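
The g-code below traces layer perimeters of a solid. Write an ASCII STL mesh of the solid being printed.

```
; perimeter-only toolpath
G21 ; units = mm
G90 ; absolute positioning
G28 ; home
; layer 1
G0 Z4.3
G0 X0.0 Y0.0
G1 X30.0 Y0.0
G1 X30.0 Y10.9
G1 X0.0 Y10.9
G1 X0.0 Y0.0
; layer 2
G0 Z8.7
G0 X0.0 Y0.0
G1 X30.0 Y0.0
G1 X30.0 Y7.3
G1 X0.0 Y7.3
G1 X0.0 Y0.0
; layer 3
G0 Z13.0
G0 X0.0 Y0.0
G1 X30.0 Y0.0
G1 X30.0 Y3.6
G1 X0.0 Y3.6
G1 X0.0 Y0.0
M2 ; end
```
solid part
  facet normal 0.0000 0.0000 -1.0000
    outer loop
      vertex 30.0 14.6 0.0
      vertex 30.0 0.0 0.0
      vertex 0.0 0.0 0.0
    endloop
  endfacet
  facet normal 0.0000 0.0000 -1.0000
    outer loop
      vertex 0.0 14.6 0.0
      vertex 30.0 14.6 0.0
      vertex 0.0 0.0 0.0
    endloop
  endfacet
  facet normal 0.0000 -1.0000 0.0000
    outer loop
      vertex 0.0 0.0 0.0
      vertex 30.0 0.0 0.0
      vertex 30.0 0.0 17.3
    endloop
  endfacet
  facet normal 0.0000 -1.0000 0.0000
    outer loop
      vertex 0.0 0.0 0.0
      vertex 30.0 0.0 17.3
      vertex 0.0 0.0 17.3
    endloop
  endfacet
  facet normal 0.0000 0.7642 0.6450
    outer loop
      vertex 0.0 0.0 17.3
      vertex 30.0 0.0 17.3
      vertex 30.0 14.6 0.0
    endloop
  endfacet
  facet normal 0.0000 0.7642 0.6450
    outer loop
      vertex 0.0 0.0 17.3
      vertex 30.0 14.6 0.0
      vertex 0.0 14.6 0.0
    endloop
  endfacet
  facet normal -1.0000 0.0000 0.0000
    outer loop
      vertex 0.0 0.0 17.3
      vertex 0.0 14.6 0.0
      vertex 0.0 0.0 0.0
    endloop
  endfacet
  facet normal 1.0000 0.0000 0.0000
    outer loop
      vertex 30.0 0.0 0.0
      vertex 30.0 14.6 0.0
      vertex 30.0 0.0 17.3
    endloop
  endfacet
endsolid part

The G0 Z moves step by Δz≈4.3 mm. The G1 loops shrink linearly with z, so the solid tapers from its base footprint up to z≈17.3. Closing with a flat bottom cap and the tapered top and triangulating gives 8 facets — a wedge (ramp): 30 × 14.6 mm base, rising to 17.3 mm along the y=0 edge and sloping linearly to z=0 at y=14.6.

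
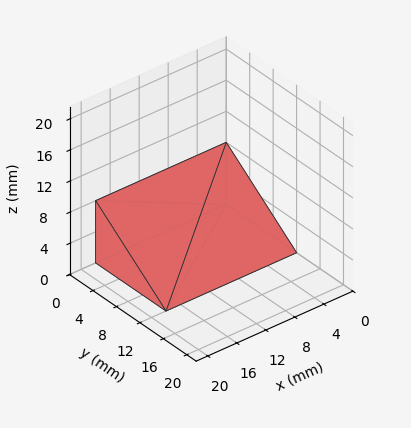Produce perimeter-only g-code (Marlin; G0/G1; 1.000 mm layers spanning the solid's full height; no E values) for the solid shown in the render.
Reading the render: the shape is a wedge (ramp): 18 × 12 mm base, rising to 8 mm along the y=0 edge and sloping linearly to z=0 at y=12 (dimensions read to the nearest mm from the axis ticks). For the g-code, the solid's height is divided into equal slices at the stated Δz and each level perimeter traced with G1 moves after a G0 lift.

; perimeter-only toolpath
G21 ; units = mm
G90 ; absolute positioning
G28 ; home
; layer 1
G0 Z1.000
G0 X0.000 Y0.000
G1 X18.000 Y0.000
G1 X18.000 Y10.500
G1 X0.000 Y10.500
G1 X0.000 Y0.000
; layer 2
G0 Z2.000
G0 X0.000 Y0.000
G1 X18.000 Y0.000
G1 X18.000 Y9.000
G1 X0.000 Y9.000
G1 X0.000 Y0.000
; layer 3
G0 Z3.000
G0 X0.000 Y0.000
G1 X18.000 Y0.000
G1 X18.000 Y7.500
G1 X0.000 Y7.500
G1 X0.000 Y0.000
; layer 4
G0 Z4.000
G0 X0.000 Y0.000
G1 X18.000 Y0.000
G1 X18.000 Y6.000
G1 X0.000 Y6.000
G1 X0.000 Y0.000
; layer 5
G0 Z5.000
G0 X0.000 Y0.000
G1 X18.000 Y0.000
G1 X18.000 Y4.500
G1 X0.000 Y4.500
G1 X0.000 Y0.000
; layer 6
G0 Z6.000
G0 X0.000 Y0.000
G1 X18.000 Y0.000
G1 X18.000 Y3.000
G1 X0.000 Y3.000
G1 X0.000 Y0.000
; layer 7
G0 Z7.000
G0 X0.000 Y0.000
G1 X18.000 Y0.000
G1 X18.000 Y1.500
G1 X0.000 Y1.500
G1 X0.000 Y0.000
M2 ; end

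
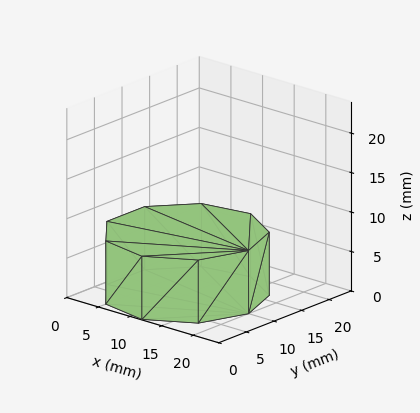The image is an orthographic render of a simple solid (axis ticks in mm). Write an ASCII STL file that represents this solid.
Reading the render: the shape is a regular 9-sided prism (a cylinder approximated with 9 flat sides), circumscribed radius ≈ 10 mm, height ≈ 8 mm (dimensions read to the nearest mm from the axis ticks). For the STL, each face is triangulated and given an outward normal.

solid part
  facet normal 0.0000 0.0000 -1.0000
    outer loop
      vertex 11.736 19.848 0.000
      vertex 17.660 16.428 0.000
      vertex 20.000 10.000 0.000
    endloop
  endfacet
  facet normal 0.0000 0.0000 -1.0000
    outer loop
      vertex 5.000 18.660 0.000
      vertex 11.736 19.848 0.000
      vertex 20.000 10.000 0.000
    endloop
  endfacet
  facet normal 0.0000 0.0000 -1.0000
    outer loop
      vertex 0.603 13.420 0.000
      vertex 5.000 18.660 0.000
      vertex 20.000 10.000 0.000
    endloop
  endfacet
  facet normal 0.0000 0.0000 -1.0000
    outer loop
      vertex 0.603 6.580 0.000
      vertex 0.603 13.420 0.000
      vertex 20.000 10.000 0.000
    endloop
  endfacet
  facet normal 0.0000 0.0000 -1.0000
    outer loop
      vertex 5.000 1.340 0.000
      vertex 0.603 6.580 0.000
      vertex 20.000 10.000 0.000
    endloop
  endfacet
  facet normal 0.0000 0.0000 -1.0000
    outer loop
      vertex 11.736 0.152 0.000
      vertex 5.000 1.340 0.000
      vertex 20.000 10.000 0.000
    endloop
  endfacet
  facet normal 0.0000 0.0000 -1.0000
    outer loop
      vertex 17.660 3.572 0.000
      vertex 11.736 0.152 0.000
      vertex 20.000 10.000 0.000
    endloop
  endfacet
  facet normal 0.0000 0.0000 1.0000
    outer loop
      vertex 20.000 10.000 8.000
      vertex 17.660 16.428 8.000
      vertex 11.736 19.848 8.000
    endloop
  endfacet
  facet normal 0.0000 0.0000 1.0000
    outer loop
      vertex 20.000 10.000 8.000
      vertex 11.736 19.848 8.000
      vertex 5.000 18.660 8.000
    endloop
  endfacet
  facet normal 0.0000 0.0000 1.0000
    outer loop
      vertex 20.000 10.000 8.000
      vertex 5.000 18.660 8.000
      vertex 0.603 13.420 8.000
    endloop
  endfacet
  facet normal 0.0000 0.0000 1.0000
    outer loop
      vertex 20.000 10.000 8.000
      vertex 0.603 13.420 8.000
      vertex 0.603 6.580 8.000
    endloop
  endfacet
  facet normal 0.0000 0.0000 1.0000
    outer loop
      vertex 20.000 10.000 8.000
      vertex 0.603 6.580 8.000
      vertex 5.000 1.340 8.000
    endloop
  endfacet
  facet normal 0.0000 0.0000 1.0000
    outer loop
      vertex 20.000 10.000 8.000
      vertex 5.000 1.340 8.000
      vertex 11.736 0.152 8.000
    endloop
  endfacet
  facet normal 0.0000 0.0000 1.0000
    outer loop
      vertex 20.000 10.000 8.000
      vertex 11.736 0.152 8.000
      vertex 17.660 3.572 8.000
    endloop
  endfacet
  facet normal 0.9397 0.3421 0.0000
    outer loop
      vertex 20.000 10.000 0.000
      vertex 17.660 16.428 0.000
      vertex 17.660 16.428 8.000
    endloop
  endfacet
  facet normal 0.9397 0.3421 0.0000
    outer loop
      vertex 20.000 10.000 0.000
      vertex 17.660 16.428 8.000
      vertex 20.000 10.000 8.000
    endloop
  endfacet
  facet normal 0.5000 0.8660 0.0000
    outer loop
      vertex 17.660 16.428 0.000
      vertex 11.736 19.848 0.000
      vertex 11.736 19.848 8.000
    endloop
  endfacet
  facet normal 0.5000 0.8660 0.0000
    outer loop
      vertex 17.660 16.428 0.000
      vertex 11.736 19.848 8.000
      vertex 17.660 16.428 8.000
    endloop
  endfacet
  facet normal -0.1737 0.9848 0.0000
    outer loop
      vertex 11.736 19.848 0.000
      vertex 5.000 18.660 0.000
      vertex 5.000 18.660 8.000
    endloop
  endfacet
  facet normal -0.1737 0.9848 0.0000
    outer loop
      vertex 11.736 19.848 0.000
      vertex 5.000 18.660 8.000
      vertex 11.736 19.848 8.000
    endloop
  endfacet
  facet normal -0.7660 0.6428 0.0000
    outer loop
      vertex 5.000 18.660 0.000
      vertex 0.603 13.420 0.000
      vertex 0.603 13.420 8.000
    endloop
  endfacet
  facet normal -0.7660 0.6428 0.0000
    outer loop
      vertex 5.000 18.660 0.000
      vertex 0.603 13.420 8.000
      vertex 5.000 18.660 8.000
    endloop
  endfacet
  facet normal -1.0000 0.0000 0.0000
    outer loop
      vertex 0.603 13.420 0.000
      vertex 0.603 6.580 0.000
      vertex 0.603 6.580 8.000
    endloop
  endfacet
  facet normal -1.0000 0.0000 0.0000
    outer loop
      vertex 0.603 13.420 0.000
      vertex 0.603 6.580 8.000
      vertex 0.603 13.420 8.000
    endloop
  endfacet
  facet normal -0.7660 -0.6428 0.0000
    outer loop
      vertex 0.603 6.580 0.000
      vertex 5.000 1.340 0.000
      vertex 5.000 1.340 8.000
    endloop
  endfacet
  facet normal -0.7660 -0.6428 0.0000
    outer loop
      vertex 0.603 6.580 0.000
      vertex 5.000 1.340 8.000
      vertex 0.603 6.580 8.000
    endloop
  endfacet
  facet normal -0.1737 -0.9848 0.0000
    outer loop
      vertex 5.000 1.340 0.000
      vertex 11.736 0.152 0.000
      vertex 11.736 0.152 8.000
    endloop
  endfacet
  facet normal -0.1737 -0.9848 0.0000
    outer loop
      vertex 5.000 1.340 0.000
      vertex 11.736 0.152 8.000
      vertex 5.000 1.340 8.000
    endloop
  endfacet
  facet normal 0.5000 -0.8660 0.0000
    outer loop
      vertex 11.736 0.152 0.000
      vertex 17.660 3.572 0.000
      vertex 17.660 3.572 8.000
    endloop
  endfacet
  facet normal 0.5000 -0.8660 0.0000
    outer loop
      vertex 11.736 0.152 0.000
      vertex 17.660 3.572 8.000
      vertex 11.736 0.152 8.000
    endloop
  endfacet
  facet normal 0.9397 -0.3421 0.0000
    outer loop
      vertex 17.660 3.572 0.000
      vertex 20.000 10.000 0.000
      vertex 20.000 10.000 8.000
    endloop
  endfacet
  facet normal 0.9397 -0.3421 0.0000
    outer loop
      vertex 17.660 3.572 0.000
      vertex 20.000 10.000 8.000
      vertex 17.660 3.572 8.000
    endloop
  endfacet
endsolid part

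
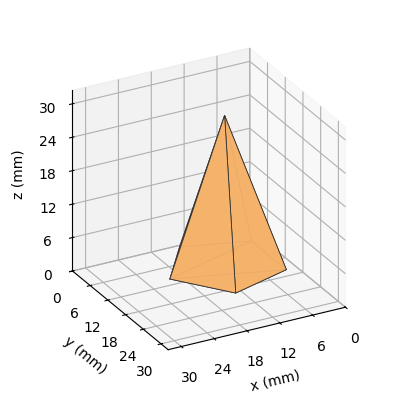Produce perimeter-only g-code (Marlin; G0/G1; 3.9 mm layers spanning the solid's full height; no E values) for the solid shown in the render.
Reading the render: the shape is a regular 5-sided pyramid, base circumscribed radius ≈ 10 mm, apex at z ≈ 27 mm (dimensions read to the nearest mm from the axis ticks). For the g-code, the solid's height is divided into equal slices at the stated Δz and each level perimeter traced with G1 moves after a G0 lift.

; perimeter-only toolpath
G21 ; units = mm
G90 ; absolute positioning
G28 ; home
; layer 1
G0 Z3.9
G0 X18.6 Y10.0
G1 X12.7 Y18.1
G1 X3.1 Y15.1
G1 X3.1 Y4.9
G1 X12.7 Y1.9
G1 X18.6 Y10.0
; layer 2
G0 Z7.7
G0 X17.1 Y10.0
G1 X12.2 Y16.8
G1 X4.2 Y14.2
G1 X4.2 Y5.8
G1 X12.2 Y3.2
G1 X17.1 Y10.0
; layer 3
G0 Z11.6
G0 X15.7 Y10.0
G1 X11.8 Y15.4
G1 X5.4 Y13.4
G1 X5.4 Y6.6
G1 X11.8 Y4.6
G1 X15.7 Y10.0
; layer 4
G0 Z15.4
G0 X14.3 Y10.0
G1 X11.3 Y14.1
G1 X6.5 Y12.5
G1 X6.5 Y7.5
G1 X11.3 Y5.9
G1 X14.3 Y10.0
; layer 5
G0 Z19.3
G0 X12.9 Y10.0
G1 X10.9 Y12.7
G1 X7.7 Y11.7
G1 X7.7 Y8.3
G1 X10.9 Y7.3
G1 X12.9 Y10.0
; layer 6
G0 Z23.1
G0 X11.4 Y10.0
G1 X10.4 Y11.4
G1 X8.8 Y10.8
G1 X8.8 Y9.2
G1 X10.4 Y8.6
G1 X11.4 Y10.0
M2 ; end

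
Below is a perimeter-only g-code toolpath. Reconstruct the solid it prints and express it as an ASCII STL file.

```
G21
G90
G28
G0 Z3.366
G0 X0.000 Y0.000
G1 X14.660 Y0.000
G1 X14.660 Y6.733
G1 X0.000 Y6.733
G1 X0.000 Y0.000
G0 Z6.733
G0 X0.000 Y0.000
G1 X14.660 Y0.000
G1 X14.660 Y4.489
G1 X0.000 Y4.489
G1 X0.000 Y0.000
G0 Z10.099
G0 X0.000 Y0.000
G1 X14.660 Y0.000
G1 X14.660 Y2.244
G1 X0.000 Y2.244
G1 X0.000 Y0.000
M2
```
solid part
  facet normal 0.0000 0.0000 -1.0000
    outer loop
      vertex 14.660 8.978 0.000
      vertex 14.660 0.000 0.000
      vertex 0.000 0.000 0.000
    endloop
  endfacet
  facet normal 0.0000 0.0000 -1.0000
    outer loop
      vertex 0.000 8.978 0.000
      vertex 14.660 8.978 0.000
      vertex 0.000 0.000 0.000
    endloop
  endfacet
  facet normal 0.0000 -1.0000 0.0000
    outer loop
      vertex 0.000 0.000 0.000
      vertex 14.660 0.000 0.000
      vertex 14.660 0.000 13.466
    endloop
  endfacet
  facet normal 0.0000 -1.0000 0.0000
    outer loop
      vertex 0.000 0.000 0.000
      vertex 14.660 0.000 13.466
      vertex 0.000 0.000 13.466
    endloop
  endfacet
  facet normal 0.0000 0.8320 0.5547
    outer loop
      vertex 0.000 0.000 13.466
      vertex 14.660 0.000 13.466
      vertex 14.660 8.978 0.000
    endloop
  endfacet
  facet normal 0.0000 0.8320 0.5547
    outer loop
      vertex 0.000 0.000 13.466
      vertex 14.660 8.978 0.000
      vertex 0.000 8.978 0.000
    endloop
  endfacet
  facet normal -1.0000 0.0000 0.0000
    outer loop
      vertex 0.000 0.000 13.466
      vertex 0.000 8.978 0.000
      vertex 0.000 0.000 0.000
    endloop
  endfacet
  facet normal 1.0000 0.0000 0.0000
    outer loop
      vertex 14.660 0.000 0.000
      vertex 14.660 8.978 0.000
      vertex 14.660 0.000 13.466
    endloop
  endfacet
endsolid part

The G0 Z moves step by Δz≈3.366 mm. The G1 loops shrink linearly with z, so the solid tapers from its base footprint up to z≈13.5. Closing with a flat bottom cap and the tapered top and triangulating gives 8 facets — a wedge (ramp): 14.7 × 8.98 mm base, rising to 13.5 mm along the y=0 edge and sloping linearly to z=0 at y=8.98.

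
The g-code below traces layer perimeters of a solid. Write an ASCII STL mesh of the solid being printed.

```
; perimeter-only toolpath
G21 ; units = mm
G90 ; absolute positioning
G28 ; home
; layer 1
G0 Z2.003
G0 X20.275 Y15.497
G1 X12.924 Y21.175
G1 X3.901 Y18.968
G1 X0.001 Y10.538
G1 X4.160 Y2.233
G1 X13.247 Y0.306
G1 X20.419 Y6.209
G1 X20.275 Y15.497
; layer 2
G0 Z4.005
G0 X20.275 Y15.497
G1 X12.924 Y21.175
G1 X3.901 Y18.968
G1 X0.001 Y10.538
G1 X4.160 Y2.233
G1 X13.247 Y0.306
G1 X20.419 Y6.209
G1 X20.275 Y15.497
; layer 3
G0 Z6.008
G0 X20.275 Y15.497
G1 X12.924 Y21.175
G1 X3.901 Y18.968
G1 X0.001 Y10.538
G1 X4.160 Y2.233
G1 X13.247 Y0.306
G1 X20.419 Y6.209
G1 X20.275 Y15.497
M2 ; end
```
solid part
  facet normal 0.0000 0.0000 -1.0000
    outer loop
      vertex 3.901 18.968 0.000
      vertex 12.924 21.175 0.000
      vertex 20.275 15.497 0.000
    endloop
  endfacet
  facet normal 0.0000 0.0000 -1.0000
    outer loop
      vertex 0.001 10.538 0.000
      vertex 3.901 18.968 0.000
      vertex 20.275 15.497 0.000
    endloop
  endfacet
  facet normal 0.0000 0.0000 -1.0000
    outer loop
      vertex 4.160 2.233 0.000
      vertex 0.001 10.538 0.000
      vertex 20.275 15.497 0.000
    endloop
  endfacet
  facet normal 0.0000 0.0000 -1.0000
    outer loop
      vertex 13.247 0.306 0.000
      vertex 4.160 2.233 0.000
      vertex 20.275 15.497 0.000
    endloop
  endfacet
  facet normal 0.0000 0.0000 -1.0000
    outer loop
      vertex 20.419 6.209 0.000
      vertex 13.247 0.306 0.000
      vertex 20.275 15.497 0.000
    endloop
  endfacet
  facet normal 0.0000 0.0000 1.0000
    outer loop
      vertex 20.275 15.497 6.008
      vertex 12.924 21.175 6.008
      vertex 3.901 18.968 6.008
    endloop
  endfacet
  facet normal 0.0000 0.0000 1.0000
    outer loop
      vertex 20.275 15.497 6.008
      vertex 3.901 18.968 6.008
      vertex 0.001 10.538 6.008
    endloop
  endfacet
  facet normal 0.0000 0.0000 1.0000
    outer loop
      vertex 20.275 15.497 6.008
      vertex 0.001 10.538 6.008
      vertex 4.160 2.233 6.008
    endloop
  endfacet
  facet normal 0.0000 0.0000 1.0000
    outer loop
      vertex 20.275 15.497 6.008
      vertex 4.160 2.233 6.008
      vertex 13.247 0.306 6.008
    endloop
  endfacet
  facet normal 0.0000 0.0000 1.0000
    outer loop
      vertex 20.275 15.497 6.008
      vertex 13.247 0.306 6.008
      vertex 20.419 6.209 6.008
    endloop
  endfacet
  facet normal 0.6113 0.7914 0.0000
    outer loop
      vertex 20.275 15.497 0.000
      vertex 12.924 21.175 0.000
      vertex 12.924 21.175 6.008
    endloop
  endfacet
  facet normal 0.6113 0.7914 0.0000
    outer loop
      vertex 20.275 15.497 0.000
      vertex 12.924 21.175 6.008
      vertex 20.275 15.497 6.008
    endloop
  endfacet
  facet normal -0.2376 0.9714 0.0000
    outer loop
      vertex 12.924 21.175 0.000
      vertex 3.901 18.968 0.000
      vertex 3.901 18.968 6.008
    endloop
  endfacet
  facet normal -0.2376 0.9714 0.0000
    outer loop
      vertex 12.924 21.175 0.000
      vertex 3.901 18.968 6.008
      vertex 12.924 21.175 6.008
    endloop
  endfacet
  facet normal -0.9076 0.4199 0.0000
    outer loop
      vertex 3.901 18.968 0.000
      vertex 0.001 10.538 0.000
      vertex 0.001 10.538 6.008
    endloop
  endfacet
  facet normal -0.9076 0.4199 0.0000
    outer loop
      vertex 3.901 18.968 0.000
      vertex 0.001 10.538 6.008
      vertex 3.901 18.968 6.008
    endloop
  endfacet
  facet normal -0.8941 -0.4478 0.0000
    outer loop
      vertex 0.001 10.538 0.000
      vertex 4.160 2.233 0.000
      vertex 4.160 2.233 6.008
    endloop
  endfacet
  facet normal -0.8941 -0.4478 0.0000
    outer loop
      vertex 0.001 10.538 0.000
      vertex 4.160 2.233 6.008
      vertex 0.001 10.538 6.008
    endloop
  endfacet
  facet normal -0.2074 -0.9782 0.0000
    outer loop
      vertex 4.160 2.233 0.000
      vertex 13.247 0.306 0.000
      vertex 13.247 0.306 6.008
    endloop
  endfacet
  facet normal -0.2074 -0.9782 0.0000
    outer loop
      vertex 4.160 2.233 0.000
      vertex 13.247 0.306 6.008
      vertex 4.160 2.233 6.008
    endloop
  endfacet
  facet normal 0.6355 -0.7721 0.0000
    outer loop
      vertex 13.247 0.306 0.000
      vertex 20.419 6.209 0.000
      vertex 20.419 6.209 6.008
    endloop
  endfacet
  facet normal 0.6355 -0.7721 0.0000
    outer loop
      vertex 13.247 0.306 0.000
      vertex 20.419 6.209 6.008
      vertex 13.247 0.306 6.008
    endloop
  endfacet
  facet normal 0.9999 0.0155 0.0000
    outer loop
      vertex 20.419 6.209 0.000
      vertex 20.275 15.497 0.000
      vertex 20.275 15.497 6.008
    endloop
  endfacet
  facet normal 0.9999 0.0155 0.0000
    outer loop
      vertex 20.419 6.209 0.000
      vertex 20.275 15.497 6.008
      vertex 20.419 6.209 6.008
    endloop
  endfacet
endsolid part

The G0 Z moves step by Δz≈2.003 mm. Every layer's G1 loop is the same polygon, so the solid is a straight extrusion of it from z=0 to z≈6.01. Closing with flat bottom and top caps and triangulating gives 24 facets — a regular 7-sided prism (a cylinder approximated with 7 flat sides), circumscribed radius ≈ 10.7 mm, height ≈ 6.01 mm.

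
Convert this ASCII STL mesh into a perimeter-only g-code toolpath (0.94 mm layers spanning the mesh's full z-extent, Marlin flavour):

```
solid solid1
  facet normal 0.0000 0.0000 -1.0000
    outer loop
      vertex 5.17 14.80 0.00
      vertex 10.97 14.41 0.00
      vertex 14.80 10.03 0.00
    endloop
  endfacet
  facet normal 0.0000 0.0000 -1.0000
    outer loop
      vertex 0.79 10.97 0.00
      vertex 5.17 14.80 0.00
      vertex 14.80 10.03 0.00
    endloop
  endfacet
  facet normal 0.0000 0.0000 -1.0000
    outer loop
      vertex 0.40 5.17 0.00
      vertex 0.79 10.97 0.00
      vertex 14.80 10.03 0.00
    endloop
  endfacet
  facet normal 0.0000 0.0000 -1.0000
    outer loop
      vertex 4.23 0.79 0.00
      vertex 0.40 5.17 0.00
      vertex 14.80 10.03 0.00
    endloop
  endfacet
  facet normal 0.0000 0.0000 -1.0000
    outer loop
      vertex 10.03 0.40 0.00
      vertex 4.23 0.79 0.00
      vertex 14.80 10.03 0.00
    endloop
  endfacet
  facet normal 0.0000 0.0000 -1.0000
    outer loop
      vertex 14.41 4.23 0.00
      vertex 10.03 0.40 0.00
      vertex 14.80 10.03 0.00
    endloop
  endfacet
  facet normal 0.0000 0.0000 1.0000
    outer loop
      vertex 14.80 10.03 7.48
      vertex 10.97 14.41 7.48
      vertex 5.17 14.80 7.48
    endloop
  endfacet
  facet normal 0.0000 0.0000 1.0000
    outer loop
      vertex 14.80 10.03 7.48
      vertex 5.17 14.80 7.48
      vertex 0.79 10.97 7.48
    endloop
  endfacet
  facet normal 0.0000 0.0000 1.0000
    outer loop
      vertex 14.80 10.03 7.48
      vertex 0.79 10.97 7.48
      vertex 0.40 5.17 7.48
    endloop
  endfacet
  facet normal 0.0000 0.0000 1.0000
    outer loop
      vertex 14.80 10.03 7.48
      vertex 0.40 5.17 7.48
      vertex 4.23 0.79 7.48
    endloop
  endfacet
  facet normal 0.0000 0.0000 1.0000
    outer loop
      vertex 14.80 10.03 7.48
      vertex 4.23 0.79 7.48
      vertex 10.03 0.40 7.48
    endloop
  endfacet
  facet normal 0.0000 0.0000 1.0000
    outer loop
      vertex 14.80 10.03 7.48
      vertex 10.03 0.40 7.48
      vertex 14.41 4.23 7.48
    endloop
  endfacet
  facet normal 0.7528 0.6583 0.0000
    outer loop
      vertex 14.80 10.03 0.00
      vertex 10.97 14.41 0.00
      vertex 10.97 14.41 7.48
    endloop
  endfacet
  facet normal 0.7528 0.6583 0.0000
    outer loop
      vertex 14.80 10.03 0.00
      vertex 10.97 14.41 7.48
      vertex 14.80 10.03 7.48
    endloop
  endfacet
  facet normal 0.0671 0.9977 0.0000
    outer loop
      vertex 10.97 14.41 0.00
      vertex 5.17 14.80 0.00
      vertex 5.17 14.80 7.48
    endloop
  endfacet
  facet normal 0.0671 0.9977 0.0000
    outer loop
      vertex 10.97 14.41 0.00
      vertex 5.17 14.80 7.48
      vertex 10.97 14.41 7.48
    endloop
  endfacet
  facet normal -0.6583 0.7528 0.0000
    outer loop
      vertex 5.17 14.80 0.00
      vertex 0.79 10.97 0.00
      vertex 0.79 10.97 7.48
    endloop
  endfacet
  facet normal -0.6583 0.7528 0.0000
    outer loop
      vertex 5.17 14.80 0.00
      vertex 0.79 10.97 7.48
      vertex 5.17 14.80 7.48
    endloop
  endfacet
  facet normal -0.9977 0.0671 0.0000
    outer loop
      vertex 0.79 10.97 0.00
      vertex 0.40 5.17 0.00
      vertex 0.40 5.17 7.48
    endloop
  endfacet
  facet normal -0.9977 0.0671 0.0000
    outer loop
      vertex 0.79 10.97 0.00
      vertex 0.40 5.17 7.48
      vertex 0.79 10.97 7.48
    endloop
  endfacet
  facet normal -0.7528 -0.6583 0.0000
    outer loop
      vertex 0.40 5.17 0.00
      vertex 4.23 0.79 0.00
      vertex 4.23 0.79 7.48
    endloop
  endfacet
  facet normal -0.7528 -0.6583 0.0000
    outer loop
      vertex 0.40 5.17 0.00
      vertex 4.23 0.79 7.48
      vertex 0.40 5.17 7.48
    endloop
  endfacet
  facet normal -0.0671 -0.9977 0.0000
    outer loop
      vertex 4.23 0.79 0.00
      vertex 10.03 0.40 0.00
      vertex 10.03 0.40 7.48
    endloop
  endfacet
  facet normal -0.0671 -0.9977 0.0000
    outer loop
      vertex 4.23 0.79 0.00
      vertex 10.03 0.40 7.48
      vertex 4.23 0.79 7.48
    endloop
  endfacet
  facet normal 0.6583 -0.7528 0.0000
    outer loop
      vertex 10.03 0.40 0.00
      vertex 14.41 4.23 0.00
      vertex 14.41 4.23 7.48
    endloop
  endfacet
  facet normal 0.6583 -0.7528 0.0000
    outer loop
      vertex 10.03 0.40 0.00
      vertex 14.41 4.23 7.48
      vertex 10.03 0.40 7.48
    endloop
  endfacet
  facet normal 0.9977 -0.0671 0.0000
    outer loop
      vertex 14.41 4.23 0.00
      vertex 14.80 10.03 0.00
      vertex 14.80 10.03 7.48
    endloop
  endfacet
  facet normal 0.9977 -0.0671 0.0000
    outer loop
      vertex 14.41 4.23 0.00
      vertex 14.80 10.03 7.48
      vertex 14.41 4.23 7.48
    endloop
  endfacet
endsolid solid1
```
; perimeter-only toolpath
G21 ; units = mm
G90 ; absolute positioning
G28 ; home
; layer 1
G0 Z0.94
G0 X14.80 Y10.03
G1 X10.97 Y14.41
G1 X5.17 Y14.80
G1 X0.79 Y10.97
G1 X0.40 Y5.17
G1 X4.23 Y0.79
G1 X10.03 Y0.40
G1 X14.41 Y4.23
G1 X14.80 Y10.03
; layer 2
G0 Z1.87
G0 X14.80 Y10.03
G1 X10.97 Y14.41
G1 X5.17 Y14.80
G1 X0.79 Y10.97
G1 X0.40 Y5.17
G1 X4.23 Y0.79
G1 X10.03 Y0.40
G1 X14.41 Y4.23
G1 X14.80 Y10.03
; layer 3
G0 Z2.81
G0 X14.80 Y10.03
G1 X10.97 Y14.41
G1 X5.17 Y14.80
G1 X0.79 Y10.97
G1 X0.40 Y5.17
G1 X4.23 Y0.79
G1 X10.03 Y0.40
G1 X14.41 Y4.23
G1 X14.80 Y10.03
; layer 4
G0 Z3.74
G0 X14.80 Y10.03
G1 X10.97 Y14.41
G1 X5.17 Y14.80
G1 X0.79 Y10.97
G1 X0.40 Y5.17
G1 X4.23 Y0.79
G1 X10.03 Y0.40
G1 X14.41 Y4.23
G1 X14.80 Y10.03
; layer 5
G0 Z4.68
G0 X14.80 Y10.03
G1 X10.97 Y14.41
G1 X5.17 Y14.80
G1 X0.79 Y10.97
G1 X0.40 Y5.17
G1 X4.23 Y0.79
G1 X10.03 Y0.40
G1 X14.41 Y4.23
G1 X14.80 Y10.03
; layer 6
G0 Z5.61
G0 X14.80 Y10.03
G1 X10.97 Y14.41
G1 X5.17 Y14.80
G1 X0.79 Y10.97
G1 X0.40 Y5.17
G1 X4.23 Y0.79
G1 X10.03 Y0.40
G1 X14.41 Y4.23
G1 X14.80 Y10.03
; layer 7
G0 Z6.54
G0 X14.80 Y10.03
G1 X10.97 Y14.41
G1 X5.17 Y14.80
G1 X0.79 Y10.97
G1 X0.40 Y5.17
G1 X4.23 Y0.79
G1 X10.03 Y0.40
G1 X14.41 Y4.23
G1 X14.80 Y10.03
; layer 8
G0 Z7.48
G0 X14.80 Y10.03
G1 X10.97 Y14.41
G1 X5.17 Y14.80
G1 X0.79 Y10.97
G1 X0.40 Y5.17
G1 X4.23 Y0.79
G1 X10.03 Y0.40
G1 X14.41 Y4.23
G1 X14.80 Y10.03
M2 ; end

The solid is a regular 8-sided prism (a cylinder approximated with 8 flat sides), circumscribed radius ≈ 7.6 mm, height ≈ 7.48 mm. Slicing at Δz = 0.94 mm — 8 equal slices spanning the solid's height, so layer i sits at z = i·h/8 — gives 8 non-empty perimeters. Each is a 8-segment closed polygon; G0 lifts to the layer z and rapids to the start vertex, then G1 traces the edges.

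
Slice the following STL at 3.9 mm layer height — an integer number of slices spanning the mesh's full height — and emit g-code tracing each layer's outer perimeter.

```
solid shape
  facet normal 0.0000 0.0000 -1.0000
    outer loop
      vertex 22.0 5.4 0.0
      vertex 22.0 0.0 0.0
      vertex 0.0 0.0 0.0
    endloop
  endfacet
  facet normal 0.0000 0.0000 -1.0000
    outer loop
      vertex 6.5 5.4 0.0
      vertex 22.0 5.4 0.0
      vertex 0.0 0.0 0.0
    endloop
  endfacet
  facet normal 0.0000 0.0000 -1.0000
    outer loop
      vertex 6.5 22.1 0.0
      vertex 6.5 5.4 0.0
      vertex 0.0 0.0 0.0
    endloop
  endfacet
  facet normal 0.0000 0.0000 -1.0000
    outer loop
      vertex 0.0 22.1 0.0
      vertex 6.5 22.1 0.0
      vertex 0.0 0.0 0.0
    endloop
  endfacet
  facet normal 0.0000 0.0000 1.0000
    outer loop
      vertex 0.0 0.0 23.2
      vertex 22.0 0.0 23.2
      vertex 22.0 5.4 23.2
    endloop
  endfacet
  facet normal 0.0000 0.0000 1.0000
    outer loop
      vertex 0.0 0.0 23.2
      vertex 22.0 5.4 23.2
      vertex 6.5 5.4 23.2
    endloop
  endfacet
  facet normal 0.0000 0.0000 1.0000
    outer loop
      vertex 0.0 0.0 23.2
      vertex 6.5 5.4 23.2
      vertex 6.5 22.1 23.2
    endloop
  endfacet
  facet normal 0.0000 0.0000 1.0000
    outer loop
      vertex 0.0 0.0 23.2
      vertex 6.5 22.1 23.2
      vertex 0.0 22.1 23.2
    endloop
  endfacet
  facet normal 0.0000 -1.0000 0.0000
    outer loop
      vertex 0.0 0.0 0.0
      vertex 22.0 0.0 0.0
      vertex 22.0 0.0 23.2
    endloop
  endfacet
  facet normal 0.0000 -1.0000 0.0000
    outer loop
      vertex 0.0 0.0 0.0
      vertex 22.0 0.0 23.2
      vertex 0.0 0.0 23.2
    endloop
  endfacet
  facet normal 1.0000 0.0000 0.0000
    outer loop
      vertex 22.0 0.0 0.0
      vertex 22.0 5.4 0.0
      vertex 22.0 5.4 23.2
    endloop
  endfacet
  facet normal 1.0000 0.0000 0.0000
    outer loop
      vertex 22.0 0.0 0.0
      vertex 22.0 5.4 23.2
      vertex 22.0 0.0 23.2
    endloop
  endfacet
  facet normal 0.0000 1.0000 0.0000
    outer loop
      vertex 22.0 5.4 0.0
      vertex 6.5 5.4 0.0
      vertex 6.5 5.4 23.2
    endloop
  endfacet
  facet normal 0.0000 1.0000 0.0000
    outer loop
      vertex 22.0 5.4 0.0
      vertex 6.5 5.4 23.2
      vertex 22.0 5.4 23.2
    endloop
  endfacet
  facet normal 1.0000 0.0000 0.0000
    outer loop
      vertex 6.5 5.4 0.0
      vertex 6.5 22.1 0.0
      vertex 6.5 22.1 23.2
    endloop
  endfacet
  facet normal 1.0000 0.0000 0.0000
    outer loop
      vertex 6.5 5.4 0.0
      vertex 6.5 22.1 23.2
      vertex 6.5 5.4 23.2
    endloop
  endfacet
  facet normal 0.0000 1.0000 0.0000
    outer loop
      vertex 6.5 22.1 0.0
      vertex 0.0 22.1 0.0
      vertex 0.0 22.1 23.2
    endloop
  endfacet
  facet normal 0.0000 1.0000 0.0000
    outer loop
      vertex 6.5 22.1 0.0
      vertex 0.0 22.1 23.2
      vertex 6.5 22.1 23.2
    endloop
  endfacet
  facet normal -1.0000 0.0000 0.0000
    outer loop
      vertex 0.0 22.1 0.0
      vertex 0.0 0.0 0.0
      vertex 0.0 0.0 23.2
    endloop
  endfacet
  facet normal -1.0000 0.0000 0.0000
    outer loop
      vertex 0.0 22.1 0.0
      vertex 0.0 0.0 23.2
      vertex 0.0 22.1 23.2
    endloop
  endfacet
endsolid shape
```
; perimeter-only toolpath
G21 ; units = mm
G90 ; absolute positioning
G28 ; home
; layer 1
G0 Z3.9
G0 X0.0 Y0.0
G1 X22.0 Y0.0
G1 X22.0 Y5.4
G1 X6.5 Y5.4
G1 X6.5 Y22.1
G1 X0.0 Y22.1
G1 X0.0 Y0.0
; layer 2
G0 Z7.7
G0 X0.0 Y0.0
G1 X22.0 Y0.0
G1 X22.0 Y5.4
G1 X6.5 Y5.4
G1 X6.5 Y22.1
G1 X0.0 Y22.1
G1 X0.0 Y0.0
; layer 3
G0 Z11.6
G0 X0.0 Y0.0
G1 X22.0 Y0.0
G1 X22.0 Y5.4
G1 X6.5 Y5.4
G1 X6.5 Y22.1
G1 X0.0 Y22.1
G1 X0.0 Y0.0
; layer 4
G0 Z15.5
G0 X0.0 Y0.0
G1 X22.0 Y0.0
G1 X22.0 Y5.4
G1 X6.5 Y5.4
G1 X6.5 Y22.1
G1 X0.0 Y22.1
G1 X0.0 Y0.0
; layer 5
G0 Z19.3
G0 X0.0 Y0.0
G1 X22.0 Y0.0
G1 X22.0 Y5.4
G1 X6.5 Y5.4
G1 X6.5 Y22.1
G1 X0.0 Y22.1
G1 X0.0 Y0.0
; layer 6
G0 Z23.2
G0 X0.0 Y0.0
G1 X22.0 Y0.0
G1 X22.0 Y5.4
G1 X6.5 Y5.4
G1 X6.5 Y22.1
G1 X0.0 Y22.1
G1 X0.0 Y0.0
M2 ; end

The solid is an L-shaped prism: outer 22 × 22.1 mm, arm thicknesses ≈ 5.4 mm (horizontal) and 6.5 mm (vertical), extruded 23.2 mm in z. Slicing at Δz = 3.9 mm — 6 equal slices spanning the solid's height, so layer i sits at z = i·h/6 — gives 6 non-empty perimeters. Each is a 6-segment closed polygon; G0 lifts to the layer z and rapids to the start vertex, then G1 traces the edges.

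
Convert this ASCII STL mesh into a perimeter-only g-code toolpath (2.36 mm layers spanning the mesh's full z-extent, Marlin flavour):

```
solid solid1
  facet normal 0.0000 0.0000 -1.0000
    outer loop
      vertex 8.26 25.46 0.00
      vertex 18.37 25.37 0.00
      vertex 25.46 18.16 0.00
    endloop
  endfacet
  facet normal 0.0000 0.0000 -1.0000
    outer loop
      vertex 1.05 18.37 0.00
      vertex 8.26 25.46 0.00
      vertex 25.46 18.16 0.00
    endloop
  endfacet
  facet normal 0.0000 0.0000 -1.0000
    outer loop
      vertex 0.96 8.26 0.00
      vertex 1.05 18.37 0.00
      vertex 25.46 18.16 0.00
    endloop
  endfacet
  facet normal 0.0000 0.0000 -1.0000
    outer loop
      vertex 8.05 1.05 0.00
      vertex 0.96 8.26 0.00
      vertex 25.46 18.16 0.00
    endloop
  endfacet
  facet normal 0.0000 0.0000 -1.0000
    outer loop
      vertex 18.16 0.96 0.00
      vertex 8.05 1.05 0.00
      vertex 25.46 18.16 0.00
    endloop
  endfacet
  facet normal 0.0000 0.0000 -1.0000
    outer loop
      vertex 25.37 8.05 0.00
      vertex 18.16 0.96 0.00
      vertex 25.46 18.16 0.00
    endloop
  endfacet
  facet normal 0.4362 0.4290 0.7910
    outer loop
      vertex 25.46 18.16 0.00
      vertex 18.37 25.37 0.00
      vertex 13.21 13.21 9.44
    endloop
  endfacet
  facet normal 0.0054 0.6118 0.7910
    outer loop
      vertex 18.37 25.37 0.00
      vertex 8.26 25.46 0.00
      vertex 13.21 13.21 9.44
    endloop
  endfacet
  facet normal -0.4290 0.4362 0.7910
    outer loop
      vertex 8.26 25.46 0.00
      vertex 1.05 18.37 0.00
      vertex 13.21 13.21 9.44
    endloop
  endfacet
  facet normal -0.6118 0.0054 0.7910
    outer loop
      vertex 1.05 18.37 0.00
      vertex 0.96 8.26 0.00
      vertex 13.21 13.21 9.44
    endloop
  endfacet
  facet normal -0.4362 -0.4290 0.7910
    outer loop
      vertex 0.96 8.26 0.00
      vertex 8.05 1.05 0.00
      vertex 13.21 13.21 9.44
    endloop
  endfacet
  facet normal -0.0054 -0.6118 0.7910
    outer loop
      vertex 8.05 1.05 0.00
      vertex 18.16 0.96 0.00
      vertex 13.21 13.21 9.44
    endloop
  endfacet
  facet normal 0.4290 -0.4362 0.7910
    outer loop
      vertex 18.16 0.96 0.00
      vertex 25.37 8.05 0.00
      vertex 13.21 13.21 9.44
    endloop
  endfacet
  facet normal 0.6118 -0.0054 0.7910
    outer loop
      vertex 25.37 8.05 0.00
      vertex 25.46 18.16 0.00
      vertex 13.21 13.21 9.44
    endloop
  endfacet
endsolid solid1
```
; perimeter-only toolpath
G21 ; units = mm
G90 ; absolute positioning
G28 ; home
; layer 1
G0 Z2.36
G0 X22.40 Y16.92
G1 X17.08 Y22.33
G1 X9.50 Y22.40
G1 X4.09 Y17.08
G1 X4.02 Y9.50
G1 X9.34 Y4.09
G1 X16.92 Y4.02
G1 X22.33 Y9.34
G1 X22.40 Y16.92
; layer 2
G0 Z4.72
G0 X19.34 Y15.69
G1 X15.79 Y19.29
G1 X10.73 Y19.34
G1 X7.13 Y15.79
G1 X7.09 Y10.73
G1 X10.63 Y7.13
G1 X15.69 Y7.09
G1 X19.29 Y10.63
G1 X19.34 Y15.69
; layer 3
G0 Z7.08
G0 X16.27 Y14.45
G1 X14.50 Y16.25
G1 X11.97 Y16.27
G1 X10.17 Y14.50
G1 X10.15 Y11.97
G1 X11.92 Y10.17
G1 X14.45 Y10.15
G1 X16.25 Y11.92
G1 X16.27 Y14.45
M2 ; end

The solid is a regular 8-sided pyramid, base circumscribed radius ≈ 13.2 mm, apex at z ≈ 9.44 mm. Slicing at Δz = 2.36 mm — 4 equal slices spanning the solid's height, so layer i sits at z = i·h/4 — gives 3 non-empty perimeters. Each is a 8-segment closed polygon; G0 lifts to the layer z and rapids to the start vertex, then G1 traces the edges. The cross-section shrinks linearly with z (the slice at the apex is degenerate and omitted).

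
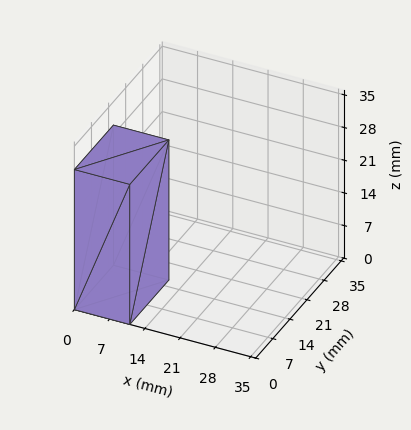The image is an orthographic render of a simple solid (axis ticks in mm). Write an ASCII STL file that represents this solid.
Reading the render: the shape is a rectangular box, roughly 11 × 16 mm footprint and 30 mm tall (dimensions read to the nearest mm from the axis ticks). For the STL, each face is triangulated and given an outward normal.

solid part
  facet normal 0.0000 0.0000 -1.0000
    outer loop
      vertex 11.0 16.0 0.0
      vertex 11.0 0.0 0.0
      vertex 0.0 0.0 0.0
    endloop
  endfacet
  facet normal 0.0000 0.0000 -1.0000
    outer loop
      vertex 0.0 16.0 0.0
      vertex 11.0 16.0 0.0
      vertex 0.0 0.0 0.0
    endloop
  endfacet
  facet normal 0.0000 0.0000 1.0000
    outer loop
      vertex 0.0 0.0 30.0
      vertex 11.0 0.0 30.0
      vertex 11.0 16.0 30.0
    endloop
  endfacet
  facet normal 0.0000 0.0000 1.0000
    outer loop
      vertex 0.0 0.0 30.0
      vertex 11.0 16.0 30.0
      vertex 0.0 16.0 30.0
    endloop
  endfacet
  facet normal 0.0000 -1.0000 0.0000
    outer loop
      vertex 0.0 0.0 0.0
      vertex 11.0 0.0 0.0
      vertex 11.0 0.0 30.0
    endloop
  endfacet
  facet normal 0.0000 -1.0000 0.0000
    outer loop
      vertex 0.0 0.0 0.0
      vertex 11.0 0.0 30.0
      vertex 0.0 0.0 30.0
    endloop
  endfacet
  facet normal 0.0000 1.0000 0.0000
    outer loop
      vertex 11.0 16.0 30.0
      vertex 11.0 16.0 0.0
      vertex 0.0 16.0 0.0
    endloop
  endfacet
  facet normal 0.0000 1.0000 0.0000
    outer loop
      vertex 0.0 16.0 30.0
      vertex 11.0 16.0 30.0
      vertex 0.0 16.0 0.0
    endloop
  endfacet
  facet normal -1.0000 0.0000 0.0000
    outer loop
      vertex 0.0 16.0 30.0
      vertex 0.0 16.0 0.0
      vertex 0.0 0.0 0.0
    endloop
  endfacet
  facet normal -1.0000 0.0000 0.0000
    outer loop
      vertex 0.0 0.0 30.0
      vertex 0.0 16.0 30.0
      vertex 0.0 0.0 0.0
    endloop
  endfacet
  facet normal 1.0000 0.0000 0.0000
    outer loop
      vertex 11.0 0.0 0.0
      vertex 11.0 16.0 0.0
      vertex 11.0 16.0 30.0
    endloop
  endfacet
  facet normal 1.0000 0.0000 0.0000
    outer loop
      vertex 11.0 0.0 0.0
      vertex 11.0 16.0 30.0
      vertex 11.0 0.0 30.0
    endloop
  endfacet
endsolid part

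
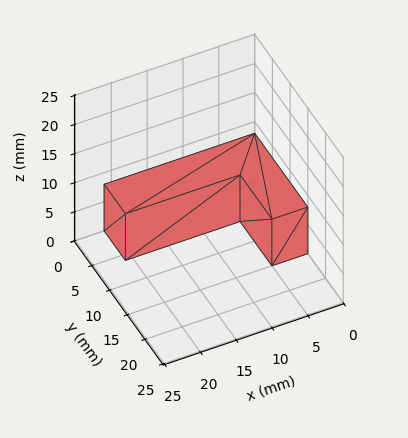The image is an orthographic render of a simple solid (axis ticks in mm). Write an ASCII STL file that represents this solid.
Reading the render: the shape is an L-shaped prism: outer 21 × 15 mm, arm thicknesses ≈ 6 mm (horizontal) and 5 mm (vertical), extruded 8 mm in z (dimensions read to the nearest mm from the axis ticks). For the STL, each face is triangulated and given an outward normal.

solid part
  facet normal 0.0000 0.0000 -1.0000
    outer loop
      vertex 21.000 6.000 0.000
      vertex 21.000 0.000 0.000
      vertex 0.000 0.000 0.000
    endloop
  endfacet
  facet normal 0.0000 0.0000 -1.0000
    outer loop
      vertex 5.000 6.000 0.000
      vertex 21.000 6.000 0.000
      vertex 0.000 0.000 0.000
    endloop
  endfacet
  facet normal 0.0000 0.0000 -1.0000
    outer loop
      vertex 5.000 15.000 0.000
      vertex 5.000 6.000 0.000
      vertex 0.000 0.000 0.000
    endloop
  endfacet
  facet normal 0.0000 0.0000 -1.0000
    outer loop
      vertex 0.000 15.000 0.000
      vertex 5.000 15.000 0.000
      vertex 0.000 0.000 0.000
    endloop
  endfacet
  facet normal 0.0000 0.0000 1.0000
    outer loop
      vertex 0.000 0.000 8.000
      vertex 21.000 0.000 8.000
      vertex 21.000 6.000 8.000
    endloop
  endfacet
  facet normal 0.0000 0.0000 1.0000
    outer loop
      vertex 0.000 0.000 8.000
      vertex 21.000 6.000 8.000
      vertex 5.000 6.000 8.000
    endloop
  endfacet
  facet normal 0.0000 0.0000 1.0000
    outer loop
      vertex 0.000 0.000 8.000
      vertex 5.000 6.000 8.000
      vertex 5.000 15.000 8.000
    endloop
  endfacet
  facet normal 0.0000 0.0000 1.0000
    outer loop
      vertex 0.000 0.000 8.000
      vertex 5.000 15.000 8.000
      vertex 0.000 15.000 8.000
    endloop
  endfacet
  facet normal 0.0000 -1.0000 0.0000
    outer loop
      vertex 0.000 0.000 0.000
      vertex 21.000 0.000 0.000
      vertex 21.000 0.000 8.000
    endloop
  endfacet
  facet normal 0.0000 -1.0000 0.0000
    outer loop
      vertex 0.000 0.000 0.000
      vertex 21.000 0.000 8.000
      vertex 0.000 0.000 8.000
    endloop
  endfacet
  facet normal 1.0000 0.0000 0.0000
    outer loop
      vertex 21.000 0.000 0.000
      vertex 21.000 6.000 0.000
      vertex 21.000 6.000 8.000
    endloop
  endfacet
  facet normal 1.0000 0.0000 0.0000
    outer loop
      vertex 21.000 0.000 0.000
      vertex 21.000 6.000 8.000
      vertex 21.000 0.000 8.000
    endloop
  endfacet
  facet normal 0.0000 1.0000 0.0000
    outer loop
      vertex 21.000 6.000 0.000
      vertex 5.000 6.000 0.000
      vertex 5.000 6.000 8.000
    endloop
  endfacet
  facet normal 0.0000 1.0000 0.0000
    outer loop
      vertex 21.000 6.000 0.000
      vertex 5.000 6.000 8.000
      vertex 21.000 6.000 8.000
    endloop
  endfacet
  facet normal 1.0000 0.0000 0.0000
    outer loop
      vertex 5.000 6.000 0.000
      vertex 5.000 15.000 0.000
      vertex 5.000 15.000 8.000
    endloop
  endfacet
  facet normal 1.0000 0.0000 0.0000
    outer loop
      vertex 5.000 6.000 0.000
      vertex 5.000 15.000 8.000
      vertex 5.000 6.000 8.000
    endloop
  endfacet
  facet normal 0.0000 1.0000 0.0000
    outer loop
      vertex 5.000 15.000 0.000
      vertex 0.000 15.000 0.000
      vertex 0.000 15.000 8.000
    endloop
  endfacet
  facet normal 0.0000 1.0000 0.0000
    outer loop
      vertex 5.000 15.000 0.000
      vertex 0.000 15.000 8.000
      vertex 5.000 15.000 8.000
    endloop
  endfacet
  facet normal -1.0000 0.0000 0.0000
    outer loop
      vertex 0.000 15.000 0.000
      vertex 0.000 0.000 0.000
      vertex 0.000 0.000 8.000
    endloop
  endfacet
  facet normal -1.0000 0.0000 0.0000
    outer loop
      vertex 0.000 15.000 0.000
      vertex 0.000 0.000 8.000
      vertex 0.000 15.000 8.000
    endloop
  endfacet
endsolid part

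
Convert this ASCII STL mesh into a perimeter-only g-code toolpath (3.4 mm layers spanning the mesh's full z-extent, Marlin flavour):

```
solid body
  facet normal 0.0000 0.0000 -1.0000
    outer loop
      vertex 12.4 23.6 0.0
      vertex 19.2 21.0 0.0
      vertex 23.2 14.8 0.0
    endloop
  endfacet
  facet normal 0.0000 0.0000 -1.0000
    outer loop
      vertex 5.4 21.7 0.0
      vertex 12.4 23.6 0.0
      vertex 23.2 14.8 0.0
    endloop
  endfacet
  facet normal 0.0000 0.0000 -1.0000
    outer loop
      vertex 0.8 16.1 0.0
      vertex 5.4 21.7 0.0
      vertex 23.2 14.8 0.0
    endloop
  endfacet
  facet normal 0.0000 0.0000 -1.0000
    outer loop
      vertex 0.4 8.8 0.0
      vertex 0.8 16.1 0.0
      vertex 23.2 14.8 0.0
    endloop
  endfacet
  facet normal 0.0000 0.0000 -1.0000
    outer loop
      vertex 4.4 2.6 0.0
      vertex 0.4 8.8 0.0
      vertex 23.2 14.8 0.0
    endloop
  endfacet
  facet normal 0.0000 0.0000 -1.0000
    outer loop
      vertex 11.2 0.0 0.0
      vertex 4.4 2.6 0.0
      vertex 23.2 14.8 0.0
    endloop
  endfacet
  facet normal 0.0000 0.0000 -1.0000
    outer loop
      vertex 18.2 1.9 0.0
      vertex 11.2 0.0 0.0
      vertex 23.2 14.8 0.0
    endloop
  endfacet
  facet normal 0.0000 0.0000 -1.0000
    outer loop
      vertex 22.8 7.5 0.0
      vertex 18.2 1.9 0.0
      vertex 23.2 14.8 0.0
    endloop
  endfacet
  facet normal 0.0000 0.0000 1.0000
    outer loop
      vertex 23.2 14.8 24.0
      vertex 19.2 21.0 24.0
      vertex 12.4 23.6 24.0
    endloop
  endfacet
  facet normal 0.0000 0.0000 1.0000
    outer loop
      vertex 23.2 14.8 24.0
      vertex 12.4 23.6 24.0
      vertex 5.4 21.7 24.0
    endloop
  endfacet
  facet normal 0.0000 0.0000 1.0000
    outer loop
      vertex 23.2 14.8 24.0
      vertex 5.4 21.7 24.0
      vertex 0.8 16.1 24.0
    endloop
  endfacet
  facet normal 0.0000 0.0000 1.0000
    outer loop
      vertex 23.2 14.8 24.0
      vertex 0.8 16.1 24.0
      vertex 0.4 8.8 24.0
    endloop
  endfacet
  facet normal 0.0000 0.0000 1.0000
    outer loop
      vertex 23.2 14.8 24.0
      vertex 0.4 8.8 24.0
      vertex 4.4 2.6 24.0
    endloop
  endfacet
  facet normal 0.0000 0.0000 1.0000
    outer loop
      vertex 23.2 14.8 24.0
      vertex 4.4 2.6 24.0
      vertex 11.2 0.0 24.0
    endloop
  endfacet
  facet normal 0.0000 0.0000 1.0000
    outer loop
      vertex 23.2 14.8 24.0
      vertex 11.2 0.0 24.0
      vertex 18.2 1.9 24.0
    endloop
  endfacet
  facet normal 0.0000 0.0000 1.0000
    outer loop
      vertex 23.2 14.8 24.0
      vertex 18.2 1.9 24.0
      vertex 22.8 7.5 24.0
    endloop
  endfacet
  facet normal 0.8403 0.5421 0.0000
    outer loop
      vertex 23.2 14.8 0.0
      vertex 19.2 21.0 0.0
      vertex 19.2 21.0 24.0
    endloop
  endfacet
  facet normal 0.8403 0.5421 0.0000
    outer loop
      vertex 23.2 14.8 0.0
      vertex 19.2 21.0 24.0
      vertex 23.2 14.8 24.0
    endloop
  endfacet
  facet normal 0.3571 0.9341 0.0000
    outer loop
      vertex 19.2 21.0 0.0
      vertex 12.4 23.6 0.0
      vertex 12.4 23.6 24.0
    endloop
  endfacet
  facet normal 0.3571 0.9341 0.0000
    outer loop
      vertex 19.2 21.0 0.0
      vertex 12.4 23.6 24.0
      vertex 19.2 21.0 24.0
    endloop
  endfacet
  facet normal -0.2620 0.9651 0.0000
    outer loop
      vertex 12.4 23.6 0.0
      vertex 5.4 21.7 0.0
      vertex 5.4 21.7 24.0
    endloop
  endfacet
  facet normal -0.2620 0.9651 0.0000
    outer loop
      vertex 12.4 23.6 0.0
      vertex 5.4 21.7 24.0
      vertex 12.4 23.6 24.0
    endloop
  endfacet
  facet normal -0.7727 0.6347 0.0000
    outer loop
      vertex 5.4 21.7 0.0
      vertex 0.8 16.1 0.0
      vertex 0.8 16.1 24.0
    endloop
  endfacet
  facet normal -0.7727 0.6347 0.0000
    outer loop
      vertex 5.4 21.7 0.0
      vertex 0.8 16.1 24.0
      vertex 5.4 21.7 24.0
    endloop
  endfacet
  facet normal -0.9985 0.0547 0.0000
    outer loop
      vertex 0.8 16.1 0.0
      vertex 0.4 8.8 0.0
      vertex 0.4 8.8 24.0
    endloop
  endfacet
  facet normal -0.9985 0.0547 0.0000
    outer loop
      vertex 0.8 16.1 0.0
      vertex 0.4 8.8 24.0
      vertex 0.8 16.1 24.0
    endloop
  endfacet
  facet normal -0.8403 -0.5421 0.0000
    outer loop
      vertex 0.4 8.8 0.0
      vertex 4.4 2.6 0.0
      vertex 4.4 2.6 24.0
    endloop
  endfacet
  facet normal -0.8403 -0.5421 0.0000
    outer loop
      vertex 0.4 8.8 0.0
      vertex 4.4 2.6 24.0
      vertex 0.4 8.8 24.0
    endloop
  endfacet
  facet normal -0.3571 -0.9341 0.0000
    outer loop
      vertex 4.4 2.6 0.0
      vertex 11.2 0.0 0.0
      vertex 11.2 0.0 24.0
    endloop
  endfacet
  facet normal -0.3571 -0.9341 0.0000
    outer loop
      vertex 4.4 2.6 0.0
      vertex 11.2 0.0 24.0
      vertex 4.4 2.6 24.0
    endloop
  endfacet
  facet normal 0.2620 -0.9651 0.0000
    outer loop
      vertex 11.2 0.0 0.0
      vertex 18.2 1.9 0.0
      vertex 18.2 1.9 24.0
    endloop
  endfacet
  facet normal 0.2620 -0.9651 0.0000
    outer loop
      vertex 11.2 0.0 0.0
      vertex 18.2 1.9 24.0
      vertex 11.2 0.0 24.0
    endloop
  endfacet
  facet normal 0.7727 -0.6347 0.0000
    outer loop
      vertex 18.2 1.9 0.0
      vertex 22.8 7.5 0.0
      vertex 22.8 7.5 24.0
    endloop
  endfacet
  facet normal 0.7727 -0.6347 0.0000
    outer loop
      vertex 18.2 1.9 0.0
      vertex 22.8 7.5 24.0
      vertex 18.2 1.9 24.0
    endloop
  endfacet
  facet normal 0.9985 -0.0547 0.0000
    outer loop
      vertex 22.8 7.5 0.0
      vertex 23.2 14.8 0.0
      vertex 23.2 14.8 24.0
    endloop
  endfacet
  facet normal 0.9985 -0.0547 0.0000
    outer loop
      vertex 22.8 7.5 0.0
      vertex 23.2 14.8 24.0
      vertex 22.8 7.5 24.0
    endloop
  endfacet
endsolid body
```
; perimeter-only toolpath
G21 ; units = mm
G90 ; absolute positioning
G28 ; home
; layer 1
G0 Z3.4
G0 X23.2 Y14.8
G1 X19.2 Y21.0
G1 X12.4 Y23.6
G1 X5.4 Y21.7
G1 X0.8 Y16.1
G1 X0.4 Y8.8
G1 X4.4 Y2.6
G1 X11.2 Y0.0
G1 X18.2 Y1.9
G1 X22.8 Y7.5
G1 X23.2 Y14.8
; layer 2
G0 Z6.9
G0 X23.2 Y14.8
G1 X19.2 Y21.0
G1 X12.4 Y23.6
G1 X5.4 Y21.7
G1 X0.8 Y16.1
G1 X0.4 Y8.8
G1 X4.4 Y2.6
G1 X11.2 Y0.0
G1 X18.2 Y1.9
G1 X22.8 Y7.5
G1 X23.2 Y14.8
; layer 3
G0 Z10.3
G0 X23.2 Y14.8
G1 X19.2 Y21.0
G1 X12.4 Y23.6
G1 X5.4 Y21.7
G1 X0.8 Y16.1
G1 X0.4 Y8.8
G1 X4.4 Y2.6
G1 X11.2 Y0.0
G1 X18.2 Y1.9
G1 X22.8 Y7.5
G1 X23.2 Y14.8
; layer 4
G0 Z13.7
G0 X23.2 Y14.8
G1 X19.2 Y21.0
G1 X12.4 Y23.6
G1 X5.4 Y21.7
G1 X0.8 Y16.1
G1 X0.4 Y8.8
G1 X4.4 Y2.6
G1 X11.2 Y0.0
G1 X18.2 Y1.9
G1 X22.8 Y7.5
G1 X23.2 Y14.8
; layer 5
G0 Z17.1
G0 X23.2 Y14.8
G1 X19.2 Y21.0
G1 X12.4 Y23.6
G1 X5.4 Y21.7
G1 X0.8 Y16.1
G1 X0.4 Y8.8
G1 X4.4 Y2.6
G1 X11.2 Y0.0
G1 X18.2 Y1.9
G1 X22.8 Y7.5
G1 X23.2 Y14.8
; layer 6
G0 Z20.6
G0 X23.2 Y14.8
G1 X19.2 Y21.0
G1 X12.4 Y23.6
G1 X5.4 Y21.7
G1 X0.8 Y16.1
G1 X0.4 Y8.8
G1 X4.4 Y2.6
G1 X11.2 Y0.0
G1 X18.2 Y1.9
G1 X22.8 Y7.5
G1 X23.2 Y14.8
; layer 7
G0 Z24.0
G0 X23.2 Y14.8
G1 X19.2 Y21.0
G1 X12.4 Y23.6
G1 X5.4 Y21.7
G1 X0.8 Y16.1
G1 X0.4 Y8.8
G1 X4.4 Y2.6
G1 X11.2 Y0.0
G1 X18.2 Y1.9
G1 X22.8 Y7.5
G1 X23.2 Y14.8
M2 ; end

The solid is a regular 10-sided prism (a cylinder approximated with 10 flat sides), circumscribed radius ≈ 11.8 mm, height ≈ 24 mm. Slicing at Δz = 3.4 mm — 7 equal slices spanning the solid's height, so layer i sits at z = i·h/7 — gives 7 non-empty perimeters. Each is a 10-segment closed polygon; G0 lifts to the layer z and rapids to the start vertex, then G1 traces the edges.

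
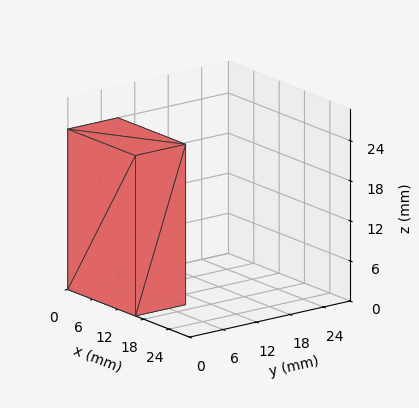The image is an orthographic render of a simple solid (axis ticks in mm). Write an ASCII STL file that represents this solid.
Reading the render: the shape is a rectangular box, roughly 16 × 9 mm footprint and 24 mm tall (dimensions read to the nearest mm from the axis ticks). For the STL, each face is triangulated and given an outward normal.

solid part
  facet normal 0.0000 0.0000 -1.0000
    outer loop
      vertex 16.0 9.0 0.0
      vertex 16.0 0.0 0.0
      vertex 0.0 0.0 0.0
    endloop
  endfacet
  facet normal 0.0000 0.0000 -1.0000
    outer loop
      vertex 0.0 9.0 0.0
      vertex 16.0 9.0 0.0
      vertex 0.0 0.0 0.0
    endloop
  endfacet
  facet normal 0.0000 0.0000 1.0000
    outer loop
      vertex 0.0 0.0 24.0
      vertex 16.0 0.0 24.0
      vertex 16.0 9.0 24.0
    endloop
  endfacet
  facet normal 0.0000 0.0000 1.0000
    outer loop
      vertex 0.0 0.0 24.0
      vertex 16.0 9.0 24.0
      vertex 0.0 9.0 24.0
    endloop
  endfacet
  facet normal 0.0000 -1.0000 0.0000
    outer loop
      vertex 0.0 0.0 0.0
      vertex 16.0 0.0 0.0
      vertex 16.0 0.0 24.0
    endloop
  endfacet
  facet normal 0.0000 -1.0000 0.0000
    outer loop
      vertex 0.0 0.0 0.0
      vertex 16.0 0.0 24.0
      vertex 0.0 0.0 24.0
    endloop
  endfacet
  facet normal 0.0000 1.0000 0.0000
    outer loop
      vertex 16.0 9.0 24.0
      vertex 16.0 9.0 0.0
      vertex 0.0 9.0 0.0
    endloop
  endfacet
  facet normal 0.0000 1.0000 0.0000
    outer loop
      vertex 0.0 9.0 24.0
      vertex 16.0 9.0 24.0
      vertex 0.0 9.0 0.0
    endloop
  endfacet
  facet normal -1.0000 0.0000 0.0000
    outer loop
      vertex 0.0 9.0 24.0
      vertex 0.0 9.0 0.0
      vertex 0.0 0.0 0.0
    endloop
  endfacet
  facet normal -1.0000 0.0000 0.0000
    outer loop
      vertex 0.0 0.0 24.0
      vertex 0.0 9.0 24.0
      vertex 0.0 0.0 0.0
    endloop
  endfacet
  facet normal 1.0000 0.0000 0.0000
    outer loop
      vertex 16.0 0.0 0.0
      vertex 16.0 9.0 0.0
      vertex 16.0 9.0 24.0
    endloop
  endfacet
  facet normal 1.0000 0.0000 0.0000
    outer loop
      vertex 16.0 0.0 0.0
      vertex 16.0 9.0 24.0
      vertex 16.0 0.0 24.0
    endloop
  endfacet
endsolid part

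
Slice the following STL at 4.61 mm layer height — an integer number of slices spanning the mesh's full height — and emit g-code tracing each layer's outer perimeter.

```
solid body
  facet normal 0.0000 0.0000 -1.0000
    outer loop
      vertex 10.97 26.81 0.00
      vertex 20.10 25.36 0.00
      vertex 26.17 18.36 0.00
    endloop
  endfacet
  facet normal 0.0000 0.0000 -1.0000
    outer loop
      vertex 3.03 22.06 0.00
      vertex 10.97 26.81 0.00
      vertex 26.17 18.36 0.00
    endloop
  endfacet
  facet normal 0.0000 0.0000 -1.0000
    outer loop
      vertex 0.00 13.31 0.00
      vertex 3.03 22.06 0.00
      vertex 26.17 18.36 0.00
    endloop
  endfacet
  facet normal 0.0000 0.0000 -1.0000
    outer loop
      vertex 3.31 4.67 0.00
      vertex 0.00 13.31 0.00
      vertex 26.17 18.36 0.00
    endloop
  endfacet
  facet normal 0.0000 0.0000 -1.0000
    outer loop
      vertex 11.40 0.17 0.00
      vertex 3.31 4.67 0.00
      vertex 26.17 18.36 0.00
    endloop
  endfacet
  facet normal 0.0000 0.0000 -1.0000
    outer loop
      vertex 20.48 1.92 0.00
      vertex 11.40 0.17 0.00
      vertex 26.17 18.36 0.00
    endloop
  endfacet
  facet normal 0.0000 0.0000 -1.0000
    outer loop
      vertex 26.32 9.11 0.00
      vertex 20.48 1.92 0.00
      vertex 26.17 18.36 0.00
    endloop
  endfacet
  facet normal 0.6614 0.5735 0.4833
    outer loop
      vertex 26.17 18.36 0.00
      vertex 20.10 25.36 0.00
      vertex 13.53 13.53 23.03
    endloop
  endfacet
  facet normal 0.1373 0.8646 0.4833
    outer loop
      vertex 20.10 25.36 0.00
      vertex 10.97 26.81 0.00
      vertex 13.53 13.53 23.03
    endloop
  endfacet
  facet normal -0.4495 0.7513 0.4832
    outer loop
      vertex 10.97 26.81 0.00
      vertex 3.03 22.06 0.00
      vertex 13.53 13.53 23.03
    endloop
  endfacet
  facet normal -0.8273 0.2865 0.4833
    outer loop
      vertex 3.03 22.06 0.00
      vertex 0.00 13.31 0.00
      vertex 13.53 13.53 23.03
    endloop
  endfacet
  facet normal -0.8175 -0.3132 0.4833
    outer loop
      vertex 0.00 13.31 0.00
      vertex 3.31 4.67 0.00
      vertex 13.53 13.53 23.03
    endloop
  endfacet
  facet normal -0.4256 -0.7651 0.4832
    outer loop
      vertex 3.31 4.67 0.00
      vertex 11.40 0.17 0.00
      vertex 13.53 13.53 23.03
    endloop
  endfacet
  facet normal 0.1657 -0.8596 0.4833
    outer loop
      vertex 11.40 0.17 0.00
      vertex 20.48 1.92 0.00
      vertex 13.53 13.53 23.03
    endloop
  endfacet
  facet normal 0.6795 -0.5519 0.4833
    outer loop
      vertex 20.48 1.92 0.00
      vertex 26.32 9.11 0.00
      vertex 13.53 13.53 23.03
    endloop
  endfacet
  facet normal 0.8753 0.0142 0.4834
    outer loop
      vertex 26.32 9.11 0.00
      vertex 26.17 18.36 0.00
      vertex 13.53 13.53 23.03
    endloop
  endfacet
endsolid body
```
; perimeter-only toolpath
G21 ; units = mm
G90 ; absolute positioning
G28 ; home
; layer 1
G0 Z4.61
G0 X23.64 Y17.39
G1 X18.79 Y22.99
G1 X11.48 Y24.15
G1 X5.13 Y20.35
G1 X2.71 Y13.35
G1 X5.35 Y6.44
G1 X11.83 Y2.84
G1 X19.09 Y4.24
G1 X23.76 Y9.99
G1 X23.64 Y17.39
; layer 2
G0 Z9.21
G0 X21.11 Y16.43
G1 X17.47 Y20.63
G1 X11.99 Y21.50
G1 X7.23 Y18.65
G1 X5.41 Y13.40
G1 X7.40 Y8.21
G1 X12.25 Y5.51
G1 X17.70 Y6.56
G1 X21.20 Y10.88
G1 X21.11 Y16.43
; layer 3
G0 Z13.82
G0 X18.59 Y15.46
G1 X16.16 Y18.26
G1 X12.51 Y18.84
G1 X9.33 Y16.94
G1 X8.12 Y13.44
G1 X9.44 Y9.99
G1 X12.68 Y8.19
G1 X16.31 Y8.89
G1 X18.65 Y11.76
G1 X18.59 Y15.46
; layer 4
G0 Z18.42
G0 X16.06 Y14.50
G1 X14.84 Y15.90
G1 X13.02 Y16.19
G1 X11.43 Y15.24
G1 X10.82 Y13.49
G1 X11.49 Y11.76
G1 X13.10 Y10.86
G1 X14.92 Y11.21
G1 X16.09 Y12.65
G1 X16.06 Y14.50
M2 ; end

The solid is a regular 9-sided pyramid, base circumscribed radius ≈ 13.5 mm, apex at z ≈ 23 mm. Slicing at Δz = 4.61 mm — 5 equal slices spanning the solid's height, so layer i sits at z = i·h/5 — gives 4 non-empty perimeters. Each is a 9-segment closed polygon; G0 lifts to the layer z and rapids to the start vertex, then G1 traces the edges. The cross-section shrinks linearly with z (the slice at the apex is degenerate and omitted).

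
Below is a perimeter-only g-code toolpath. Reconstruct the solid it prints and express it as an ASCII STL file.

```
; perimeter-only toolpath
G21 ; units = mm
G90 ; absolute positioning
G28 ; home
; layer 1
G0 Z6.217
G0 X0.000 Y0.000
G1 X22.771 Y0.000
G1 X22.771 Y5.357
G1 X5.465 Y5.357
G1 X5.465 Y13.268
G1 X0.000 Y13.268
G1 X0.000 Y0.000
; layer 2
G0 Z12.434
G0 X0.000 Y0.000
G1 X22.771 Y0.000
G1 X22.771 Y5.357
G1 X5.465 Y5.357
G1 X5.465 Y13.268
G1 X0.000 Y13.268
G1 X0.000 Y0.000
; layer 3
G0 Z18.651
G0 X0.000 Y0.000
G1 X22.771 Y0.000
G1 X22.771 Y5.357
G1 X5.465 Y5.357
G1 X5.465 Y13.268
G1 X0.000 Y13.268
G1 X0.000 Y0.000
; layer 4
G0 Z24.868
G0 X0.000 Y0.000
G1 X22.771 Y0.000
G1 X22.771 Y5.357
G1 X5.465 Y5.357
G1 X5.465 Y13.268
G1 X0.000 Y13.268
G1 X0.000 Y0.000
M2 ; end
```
solid part
  facet normal 0.0000 0.0000 -1.0000
    outer loop
      vertex 22.771 5.357 0.000
      vertex 22.771 0.000 0.000
      vertex 0.000 0.000 0.000
    endloop
  endfacet
  facet normal 0.0000 0.0000 -1.0000
    outer loop
      vertex 5.465 5.357 0.000
      vertex 22.771 5.357 0.000
      vertex 0.000 0.000 0.000
    endloop
  endfacet
  facet normal 0.0000 0.0000 -1.0000
    outer loop
      vertex 5.465 13.268 0.000
      vertex 5.465 5.357 0.000
      vertex 0.000 0.000 0.000
    endloop
  endfacet
  facet normal 0.0000 0.0000 -1.0000
    outer loop
      vertex 0.000 13.268 0.000
      vertex 5.465 13.268 0.000
      vertex 0.000 0.000 0.000
    endloop
  endfacet
  facet normal 0.0000 0.0000 1.0000
    outer loop
      vertex 0.000 0.000 24.868
      vertex 22.771 0.000 24.868
      vertex 22.771 5.357 24.868
    endloop
  endfacet
  facet normal 0.0000 0.0000 1.0000
    outer loop
      vertex 0.000 0.000 24.868
      vertex 22.771 5.357 24.868
      vertex 5.465 5.357 24.868
    endloop
  endfacet
  facet normal 0.0000 0.0000 1.0000
    outer loop
      vertex 0.000 0.000 24.868
      vertex 5.465 5.357 24.868
      vertex 5.465 13.268 24.868
    endloop
  endfacet
  facet normal 0.0000 0.0000 1.0000
    outer loop
      vertex 0.000 0.000 24.868
      vertex 5.465 13.268 24.868
      vertex 0.000 13.268 24.868
    endloop
  endfacet
  facet normal 0.0000 -1.0000 0.0000
    outer loop
      vertex 0.000 0.000 0.000
      vertex 22.771 0.000 0.000
      vertex 22.771 0.000 24.868
    endloop
  endfacet
  facet normal 0.0000 -1.0000 0.0000
    outer loop
      vertex 0.000 0.000 0.000
      vertex 22.771 0.000 24.868
      vertex 0.000 0.000 24.868
    endloop
  endfacet
  facet normal 1.0000 0.0000 0.0000
    outer loop
      vertex 22.771 0.000 0.000
      vertex 22.771 5.357 0.000
      vertex 22.771 5.357 24.868
    endloop
  endfacet
  facet normal 1.0000 0.0000 0.0000
    outer loop
      vertex 22.771 0.000 0.000
      vertex 22.771 5.357 24.868
      vertex 22.771 0.000 24.868
    endloop
  endfacet
  facet normal 0.0000 1.0000 0.0000
    outer loop
      vertex 22.771 5.357 0.000
      vertex 5.465 5.357 0.000
      vertex 5.465 5.357 24.868
    endloop
  endfacet
  facet normal 0.0000 1.0000 0.0000
    outer loop
      vertex 22.771 5.357 0.000
      vertex 5.465 5.357 24.868
      vertex 22.771 5.357 24.868
    endloop
  endfacet
  facet normal 1.0000 0.0000 0.0000
    outer loop
      vertex 5.465 5.357 0.000
      vertex 5.465 13.268 0.000
      vertex 5.465 13.268 24.868
    endloop
  endfacet
  facet normal 1.0000 0.0000 0.0000
    outer loop
      vertex 5.465 5.357 0.000
      vertex 5.465 13.268 24.868
      vertex 5.465 5.357 24.868
    endloop
  endfacet
  facet normal 0.0000 1.0000 0.0000
    outer loop
      vertex 5.465 13.268 0.000
      vertex 0.000 13.268 0.000
      vertex 0.000 13.268 24.868
    endloop
  endfacet
  facet normal 0.0000 1.0000 0.0000
    outer loop
      vertex 5.465 13.268 0.000
      vertex 0.000 13.268 24.868
      vertex 5.465 13.268 24.868
    endloop
  endfacet
  facet normal -1.0000 0.0000 0.0000
    outer loop
      vertex 0.000 13.268 0.000
      vertex 0.000 0.000 0.000
      vertex 0.000 0.000 24.868
    endloop
  endfacet
  facet normal -1.0000 0.0000 0.0000
    outer loop
      vertex 0.000 13.268 0.000
      vertex 0.000 0.000 24.868
      vertex 0.000 13.268 24.868
    endloop
  endfacet
endsolid part

The G0 Z moves step by Δz≈6.217 mm. Every layer's G1 loop is the same polygon, so the solid is a straight extrusion of it from z=0 to z≈24.9. Closing with flat bottom and top caps and triangulating gives 20 facets — an L-shaped prism: outer 22.8 × 13.3 mm, arm thicknesses ≈ 5.36 mm (horizontal) and 5.46 mm (vertical), extruded 24.9 mm in z.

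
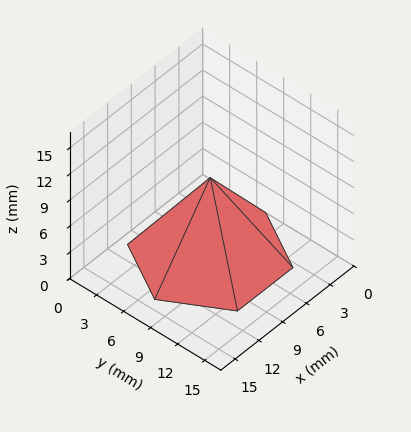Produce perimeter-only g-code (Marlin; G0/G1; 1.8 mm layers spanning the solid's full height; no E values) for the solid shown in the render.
Reading the render: the shape is a regular 6-sided pyramid, base circumscribed radius ≈ 7 mm, apex at z ≈ 9 mm (dimensions read to the nearest mm from the axis ticks). For the g-code, the solid's height is divided into equal slices at the stated Δz and each level perimeter traced with G1 moves after a G0 lift.

; perimeter-only toolpath
G21 ; units = mm
G90 ; absolute positioning
G28 ; home
; layer 1
G0 Z1.8
G0 X12.6 Y7.0
G1 X9.8 Y11.9
G1 X4.2 Y11.9
G1 X1.4 Y7.0
G1 X4.2 Y2.1
G1 X9.8 Y2.1
G1 X12.6 Y7.0
; layer 2
G0 Z3.6
G0 X11.2 Y7.0
G1 X9.1 Y10.7
G1 X4.9 Y10.7
G1 X2.8 Y7.0
G1 X4.9 Y3.3
G1 X9.1 Y3.3
G1 X11.2 Y7.0
; layer 3
G0 Z5.4
G0 X9.8 Y7.0
G1 X8.4 Y9.4
G1 X5.6 Y9.4
G1 X4.2 Y7.0
G1 X5.6 Y4.6
G1 X8.4 Y4.6
G1 X9.8 Y7.0
; layer 4
G0 Z7.2
G0 X8.4 Y7.0
G1 X7.7 Y8.2
G1 X6.3 Y8.2
G1 X5.6 Y7.0
G1 X6.3 Y5.8
G1 X7.7 Y5.8
G1 X8.4 Y7.0
M2 ; end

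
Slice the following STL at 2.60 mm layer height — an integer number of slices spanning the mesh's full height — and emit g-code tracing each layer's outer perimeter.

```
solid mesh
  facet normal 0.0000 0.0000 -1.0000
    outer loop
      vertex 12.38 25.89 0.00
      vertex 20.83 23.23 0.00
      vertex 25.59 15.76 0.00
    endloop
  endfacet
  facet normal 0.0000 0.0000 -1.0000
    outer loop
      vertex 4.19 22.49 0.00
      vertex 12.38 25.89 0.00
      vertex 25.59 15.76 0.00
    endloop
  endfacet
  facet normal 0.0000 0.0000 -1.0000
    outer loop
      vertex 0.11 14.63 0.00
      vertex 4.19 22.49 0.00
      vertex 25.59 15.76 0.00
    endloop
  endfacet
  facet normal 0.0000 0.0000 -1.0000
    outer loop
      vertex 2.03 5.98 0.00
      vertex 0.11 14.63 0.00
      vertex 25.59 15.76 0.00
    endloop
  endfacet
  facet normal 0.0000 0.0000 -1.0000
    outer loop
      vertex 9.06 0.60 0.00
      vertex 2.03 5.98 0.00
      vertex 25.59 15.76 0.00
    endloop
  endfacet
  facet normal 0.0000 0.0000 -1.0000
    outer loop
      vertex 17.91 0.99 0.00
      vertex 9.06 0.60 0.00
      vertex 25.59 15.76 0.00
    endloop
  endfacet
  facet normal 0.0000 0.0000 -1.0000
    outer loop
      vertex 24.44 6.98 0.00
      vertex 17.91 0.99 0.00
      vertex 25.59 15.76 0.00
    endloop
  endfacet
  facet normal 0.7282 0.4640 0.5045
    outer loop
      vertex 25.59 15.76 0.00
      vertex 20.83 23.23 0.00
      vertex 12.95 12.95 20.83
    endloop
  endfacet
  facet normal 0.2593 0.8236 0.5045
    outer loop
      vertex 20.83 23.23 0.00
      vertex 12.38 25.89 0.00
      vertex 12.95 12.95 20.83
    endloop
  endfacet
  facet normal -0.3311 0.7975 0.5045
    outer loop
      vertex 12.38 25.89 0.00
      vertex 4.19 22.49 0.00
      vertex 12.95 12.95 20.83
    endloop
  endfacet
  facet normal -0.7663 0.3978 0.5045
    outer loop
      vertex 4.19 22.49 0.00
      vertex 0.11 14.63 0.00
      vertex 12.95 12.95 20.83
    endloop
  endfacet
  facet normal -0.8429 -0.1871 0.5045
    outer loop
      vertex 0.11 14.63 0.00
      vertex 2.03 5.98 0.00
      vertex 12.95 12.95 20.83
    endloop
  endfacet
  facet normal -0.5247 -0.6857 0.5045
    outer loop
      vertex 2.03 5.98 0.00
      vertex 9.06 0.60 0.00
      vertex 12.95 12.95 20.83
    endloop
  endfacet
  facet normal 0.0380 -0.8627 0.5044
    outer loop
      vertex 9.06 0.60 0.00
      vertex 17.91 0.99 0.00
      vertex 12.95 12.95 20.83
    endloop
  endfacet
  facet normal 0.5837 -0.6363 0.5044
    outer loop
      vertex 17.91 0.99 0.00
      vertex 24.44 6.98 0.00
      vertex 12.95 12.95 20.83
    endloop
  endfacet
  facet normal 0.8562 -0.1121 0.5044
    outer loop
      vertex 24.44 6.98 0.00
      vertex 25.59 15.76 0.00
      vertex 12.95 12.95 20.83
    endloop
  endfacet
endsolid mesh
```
; perimeter-only toolpath
G21 ; units = mm
G90 ; absolute positioning
G28 ; home
; layer 1
G0 Z2.60
G0 X24.01 Y15.41
G1 X19.84 Y21.95
G1 X12.45 Y24.27
G1 X5.29 Y21.30
G1 X1.71 Y14.42
G1 X3.39 Y6.85
G1 X9.55 Y2.14
G1 X17.29 Y2.48
G1 X23.00 Y7.73
G1 X24.01 Y15.41
; layer 2
G0 Z5.21
G0 X22.43 Y15.06
G1 X18.86 Y20.66
G1 X12.52 Y22.66
G1 X6.38 Y20.11
G1 X3.32 Y14.21
G1 X4.76 Y7.72
G1 X10.03 Y3.69
G1 X16.67 Y3.98
G1 X21.57 Y8.47
G1 X22.43 Y15.06
; layer 3
G0 Z7.81
G0 X20.85 Y14.71
G1 X17.88 Y19.38
G1 X12.59 Y21.04
G1 X7.47 Y18.91
G1 X4.92 Y14.00
G1 X6.12 Y8.59
G1 X10.52 Y5.23
G1 X16.05 Y5.47
G1 X20.13 Y9.22
G1 X20.85 Y14.71
; layer 4
G0 Z10.41
G0 X19.27 Y14.36
G1 X16.89 Y18.09
G1 X12.66 Y19.42
G1 X8.57 Y17.72
G1 X6.53 Y13.79
G1 X7.49 Y9.46
G1 X11.00 Y6.77
G1 X15.43 Y6.97
G1 X18.70 Y9.96
G1 X19.27 Y14.36
; layer 5
G0 Z13.02
G0 X17.69 Y14.00
G1 X15.90 Y16.80
G1 X12.74 Y17.80
G1 X9.66 Y16.53
G1 X8.13 Y13.58
G1 X8.86 Y10.34
G1 X11.49 Y8.32
G1 X14.81 Y8.46
G1 X17.26 Y10.71
G1 X17.69 Y14.00
; layer 6
G0 Z15.62
G0 X16.11 Y13.65
G1 X14.92 Y15.52
G1 X12.81 Y16.18
G1 X10.76 Y15.33
G1 X9.74 Y13.37
G1 X10.22 Y11.21
G1 X11.98 Y9.86
G1 X14.19 Y9.96
G1 X15.82 Y11.46
G1 X16.11 Y13.65
; layer 7
G0 Z18.23
G0 X14.53 Y13.30
G1 X13.93 Y14.23
G1 X12.88 Y14.57
G1 X11.86 Y14.14
G1 X11.35 Y13.16
G1 X11.59 Y12.08
G1 X12.46 Y11.41
G1 X13.57 Y11.46
G1 X14.39 Y12.20
G1 X14.53 Y13.30
M2 ; end

The solid is a regular 9-sided pyramid, base circumscribed radius ≈ 12.9 mm, apex at z ≈ 20.8 mm. Slicing at Δz = 2.60 mm — 8 equal slices spanning the solid's height, so layer i sits at z = i·h/8 — gives 7 non-empty perimeters. Each is a 9-segment closed polygon; G0 lifts to the layer z and rapids to the start vertex, then G1 traces the edges. The cross-section shrinks linearly with z (the slice at the apex is degenerate and omitted).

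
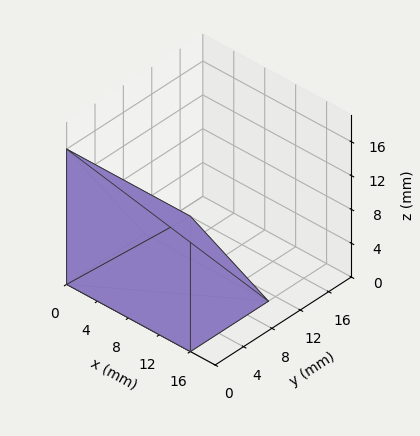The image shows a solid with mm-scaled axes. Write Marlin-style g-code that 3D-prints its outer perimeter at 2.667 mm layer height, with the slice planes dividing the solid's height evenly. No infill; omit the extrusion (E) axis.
Reading the render: the shape is a wedge (ramp): 16 × 11 mm base, rising to 16 mm along the y=0 edge and sloping linearly to z=0 at y=11 (dimensions read to the nearest mm from the axis ticks). For the g-code, the solid's height is divided into equal slices at the stated Δz and each level perimeter traced with G1 moves after a G0 lift.

; perimeter-only toolpath
G21 ; units = mm
G90 ; absolute positioning
G28 ; home
; layer 1
G0 Z2.667
G0 X0.000 Y0.000
G1 X16.000 Y0.000
G1 X16.000 Y9.167
G1 X0.000 Y9.167
G1 X0.000 Y0.000
; layer 2
G0 Z5.333
G0 X0.000 Y0.000
G1 X16.000 Y0.000
G1 X16.000 Y7.333
G1 X0.000 Y7.333
G1 X0.000 Y0.000
; layer 3
G0 Z8.000
G0 X0.000 Y0.000
G1 X16.000 Y0.000
G1 X16.000 Y5.500
G1 X0.000 Y5.500
G1 X0.000 Y0.000
; layer 4
G0 Z10.667
G0 X0.000 Y0.000
G1 X16.000 Y0.000
G1 X16.000 Y3.667
G1 X0.000 Y3.667
G1 X0.000 Y0.000
; layer 5
G0 Z13.333
G0 X0.000 Y0.000
G1 X16.000 Y0.000
G1 X16.000 Y1.833
G1 X0.000 Y1.833
G1 X0.000 Y0.000
M2 ; end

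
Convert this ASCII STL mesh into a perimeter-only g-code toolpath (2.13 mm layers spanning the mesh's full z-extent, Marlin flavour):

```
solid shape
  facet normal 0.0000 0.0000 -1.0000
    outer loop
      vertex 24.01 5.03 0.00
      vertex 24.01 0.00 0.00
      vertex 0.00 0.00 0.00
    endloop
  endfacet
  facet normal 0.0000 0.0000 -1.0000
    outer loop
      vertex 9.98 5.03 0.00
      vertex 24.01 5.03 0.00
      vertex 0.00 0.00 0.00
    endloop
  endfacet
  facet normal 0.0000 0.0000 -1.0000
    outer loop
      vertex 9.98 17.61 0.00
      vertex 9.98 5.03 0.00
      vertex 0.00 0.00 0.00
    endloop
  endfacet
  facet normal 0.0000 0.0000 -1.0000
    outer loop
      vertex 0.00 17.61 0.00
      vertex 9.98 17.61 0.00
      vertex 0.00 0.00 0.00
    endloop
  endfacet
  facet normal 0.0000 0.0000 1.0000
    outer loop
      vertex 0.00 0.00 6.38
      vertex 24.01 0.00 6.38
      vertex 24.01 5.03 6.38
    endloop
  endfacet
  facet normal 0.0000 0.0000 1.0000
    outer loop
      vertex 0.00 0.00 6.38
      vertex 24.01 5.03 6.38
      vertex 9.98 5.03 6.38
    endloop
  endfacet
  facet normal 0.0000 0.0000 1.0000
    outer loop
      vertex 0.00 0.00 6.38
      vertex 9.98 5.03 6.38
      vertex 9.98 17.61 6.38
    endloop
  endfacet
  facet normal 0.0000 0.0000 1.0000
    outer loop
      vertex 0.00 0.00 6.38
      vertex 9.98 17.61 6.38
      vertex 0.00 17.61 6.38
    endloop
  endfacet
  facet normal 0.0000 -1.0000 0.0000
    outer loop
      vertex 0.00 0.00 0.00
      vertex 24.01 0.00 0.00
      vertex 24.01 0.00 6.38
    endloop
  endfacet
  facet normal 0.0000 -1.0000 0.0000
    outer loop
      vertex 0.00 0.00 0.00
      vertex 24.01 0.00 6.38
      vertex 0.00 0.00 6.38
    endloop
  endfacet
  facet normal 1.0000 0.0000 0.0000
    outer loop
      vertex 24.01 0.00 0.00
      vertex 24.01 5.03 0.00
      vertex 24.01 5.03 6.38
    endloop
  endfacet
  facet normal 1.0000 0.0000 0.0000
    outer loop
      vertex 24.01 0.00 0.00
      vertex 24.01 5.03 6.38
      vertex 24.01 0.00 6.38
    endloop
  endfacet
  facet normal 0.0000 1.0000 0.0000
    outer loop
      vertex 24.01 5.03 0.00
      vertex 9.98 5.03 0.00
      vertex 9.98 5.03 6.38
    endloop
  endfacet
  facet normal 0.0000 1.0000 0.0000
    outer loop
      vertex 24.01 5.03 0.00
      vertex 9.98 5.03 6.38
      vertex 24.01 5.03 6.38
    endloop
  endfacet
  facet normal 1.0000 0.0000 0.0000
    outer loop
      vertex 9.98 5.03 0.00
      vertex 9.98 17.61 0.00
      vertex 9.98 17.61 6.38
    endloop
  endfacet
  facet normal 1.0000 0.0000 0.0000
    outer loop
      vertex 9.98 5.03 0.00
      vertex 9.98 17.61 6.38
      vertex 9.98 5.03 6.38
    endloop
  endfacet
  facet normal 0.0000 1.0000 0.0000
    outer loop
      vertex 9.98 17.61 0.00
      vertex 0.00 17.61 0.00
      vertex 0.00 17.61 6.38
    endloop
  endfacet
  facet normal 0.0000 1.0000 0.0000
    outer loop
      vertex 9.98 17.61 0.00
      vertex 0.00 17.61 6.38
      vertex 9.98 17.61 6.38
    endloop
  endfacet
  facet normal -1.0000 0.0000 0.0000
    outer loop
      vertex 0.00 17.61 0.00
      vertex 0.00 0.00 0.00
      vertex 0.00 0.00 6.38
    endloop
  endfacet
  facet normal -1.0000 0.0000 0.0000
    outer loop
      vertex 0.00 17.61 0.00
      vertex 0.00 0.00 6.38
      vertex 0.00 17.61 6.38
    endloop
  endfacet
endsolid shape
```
; perimeter-only toolpath
G21 ; units = mm
G90 ; absolute positioning
G28 ; home
; layer 1
G0 Z2.13
G0 X0.00 Y0.00
G1 X24.01 Y0.00
G1 X24.01 Y5.03
G1 X9.98 Y5.03
G1 X9.98 Y17.61
G1 X0.00 Y17.61
G1 X0.00 Y0.00
; layer 2
G0 Z4.25
G0 X0.00 Y0.00
G1 X24.01 Y0.00
G1 X24.01 Y5.03
G1 X9.98 Y5.03
G1 X9.98 Y17.61
G1 X0.00 Y17.61
G1 X0.00 Y0.00
; layer 3
G0 Z6.38
G0 X0.00 Y0.00
G1 X24.01 Y0.00
G1 X24.01 Y5.03
G1 X9.98 Y5.03
G1 X9.98 Y17.61
G1 X0.00 Y17.61
G1 X0.00 Y0.00
M2 ; end

The solid is an L-shaped prism: outer 24 × 17.6 mm, arm thicknesses ≈ 5.03 mm (horizontal) and 9.98 mm (vertical), extruded 6.38 mm in z. Slicing at Δz = 2.13 mm — 3 equal slices spanning the solid's height, so layer i sits at z = i·h/3 — gives 3 non-empty perimeters. Each is a 6-segment closed polygon; G0 lifts to the layer z and rapids to the start vertex, then G1 traces the edges.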